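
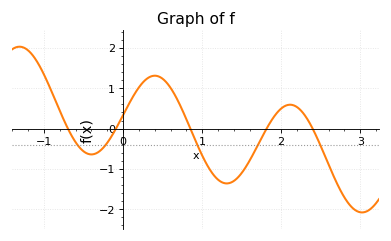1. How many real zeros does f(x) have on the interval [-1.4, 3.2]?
5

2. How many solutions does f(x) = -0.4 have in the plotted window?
5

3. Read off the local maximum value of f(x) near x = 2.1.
0.593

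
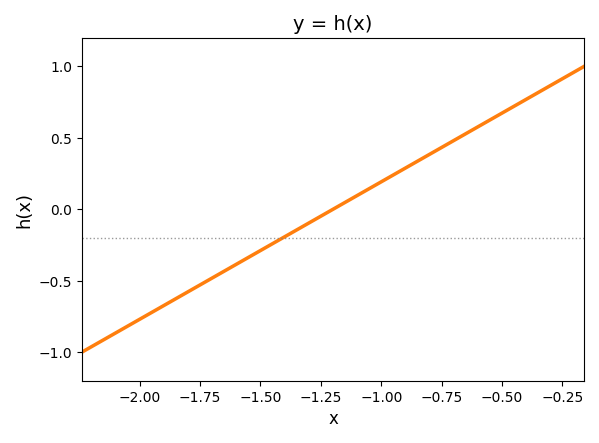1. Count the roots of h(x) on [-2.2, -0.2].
1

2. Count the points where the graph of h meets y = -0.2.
1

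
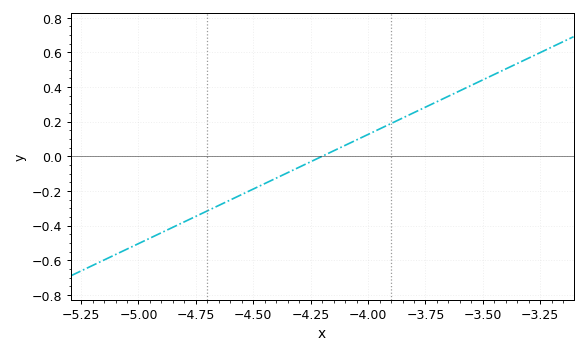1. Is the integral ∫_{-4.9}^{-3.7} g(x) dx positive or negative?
negative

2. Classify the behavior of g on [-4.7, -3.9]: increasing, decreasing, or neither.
increasing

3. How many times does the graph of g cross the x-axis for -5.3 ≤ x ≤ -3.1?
1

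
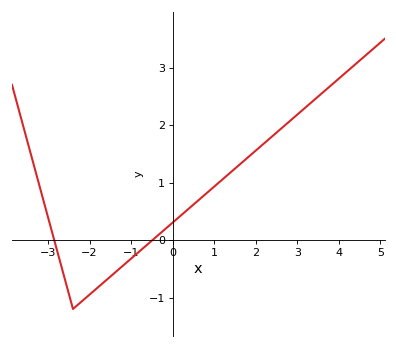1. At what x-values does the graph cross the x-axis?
-2.8, -0.4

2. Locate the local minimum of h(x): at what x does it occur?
-2.4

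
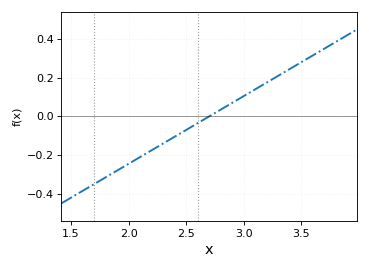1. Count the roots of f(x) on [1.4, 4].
1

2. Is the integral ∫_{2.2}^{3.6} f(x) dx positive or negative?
positive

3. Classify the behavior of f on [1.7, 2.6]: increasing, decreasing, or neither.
increasing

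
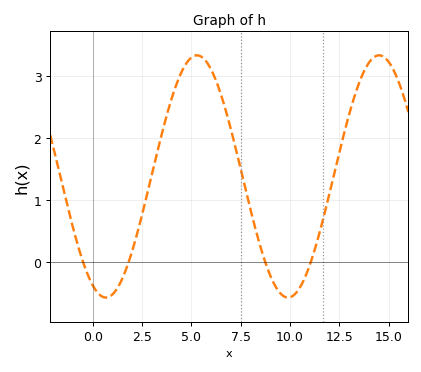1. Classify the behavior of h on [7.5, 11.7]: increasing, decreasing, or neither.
neither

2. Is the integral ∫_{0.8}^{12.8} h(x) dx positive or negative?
positive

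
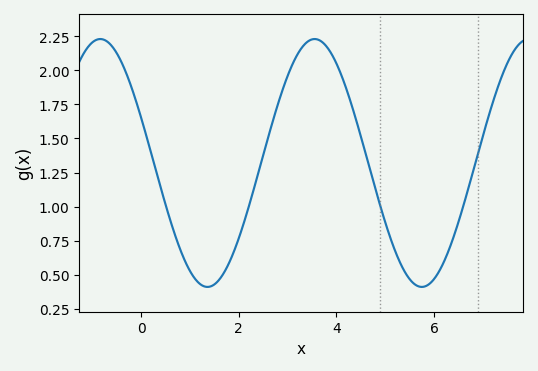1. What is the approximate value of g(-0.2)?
1.85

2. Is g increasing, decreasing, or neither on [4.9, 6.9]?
neither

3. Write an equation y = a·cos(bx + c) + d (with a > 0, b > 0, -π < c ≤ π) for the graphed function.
y = 0.91cos(1.4x + 1.2) + 1.32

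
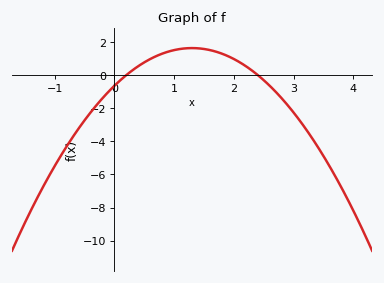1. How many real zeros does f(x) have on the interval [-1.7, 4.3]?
2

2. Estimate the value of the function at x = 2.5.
-0.31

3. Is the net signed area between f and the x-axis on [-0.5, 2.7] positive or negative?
positive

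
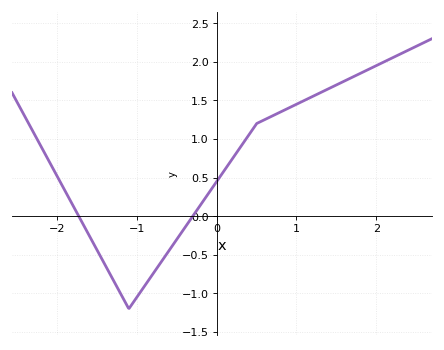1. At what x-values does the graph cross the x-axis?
-1.73, -0.3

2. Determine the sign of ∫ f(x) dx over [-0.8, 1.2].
positive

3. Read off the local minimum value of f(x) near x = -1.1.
-1.2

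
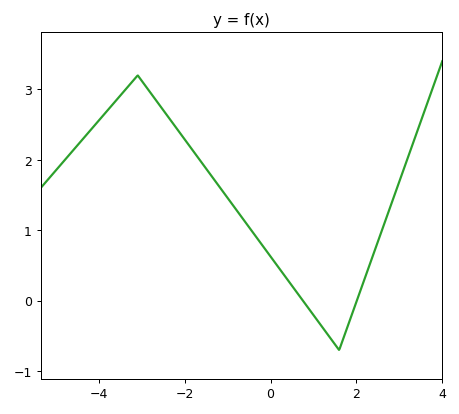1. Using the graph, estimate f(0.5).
0.2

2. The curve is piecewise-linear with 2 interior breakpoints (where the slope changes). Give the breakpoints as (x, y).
(-3.1, 3.2); (1.6, -0.7)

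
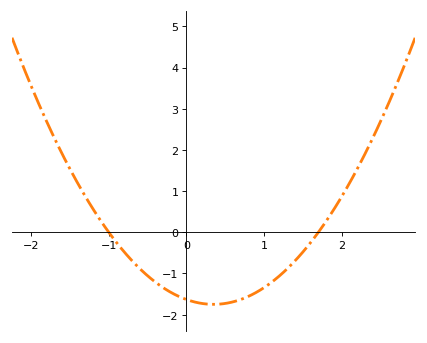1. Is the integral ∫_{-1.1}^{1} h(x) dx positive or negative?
negative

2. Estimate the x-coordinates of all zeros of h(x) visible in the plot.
-1, 1.7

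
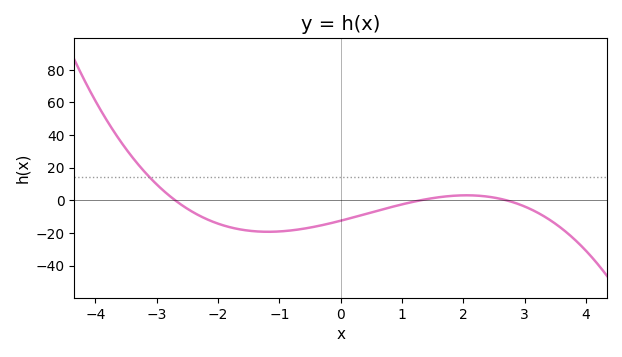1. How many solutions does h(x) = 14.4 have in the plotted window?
1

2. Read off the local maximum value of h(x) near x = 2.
4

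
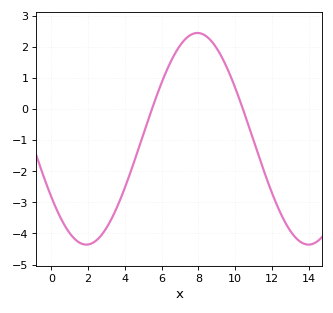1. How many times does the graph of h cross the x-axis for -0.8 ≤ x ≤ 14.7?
2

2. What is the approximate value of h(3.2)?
-3.6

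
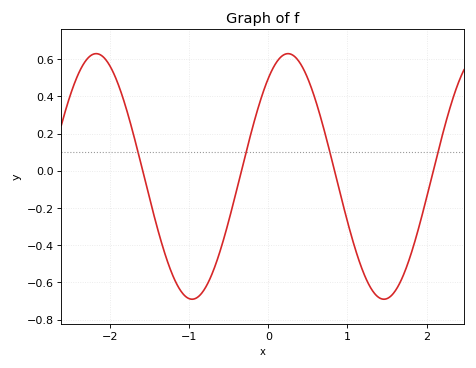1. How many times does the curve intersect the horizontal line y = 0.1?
4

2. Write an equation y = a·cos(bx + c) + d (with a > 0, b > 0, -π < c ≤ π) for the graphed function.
y = 0.66cos(2.6x - 0.64) - 0.03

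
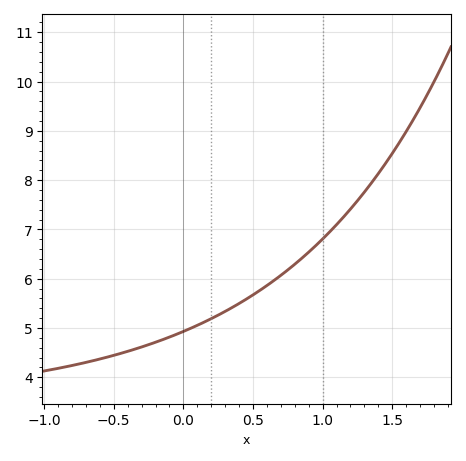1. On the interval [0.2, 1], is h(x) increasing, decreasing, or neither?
increasing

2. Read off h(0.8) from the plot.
6.3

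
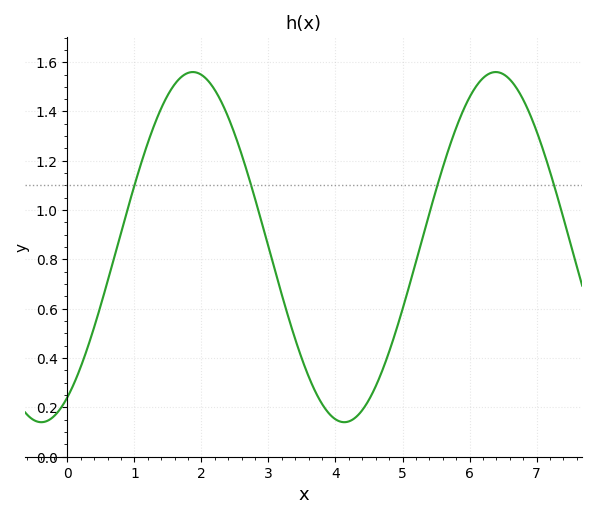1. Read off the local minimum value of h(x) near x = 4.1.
0.14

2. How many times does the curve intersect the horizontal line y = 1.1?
4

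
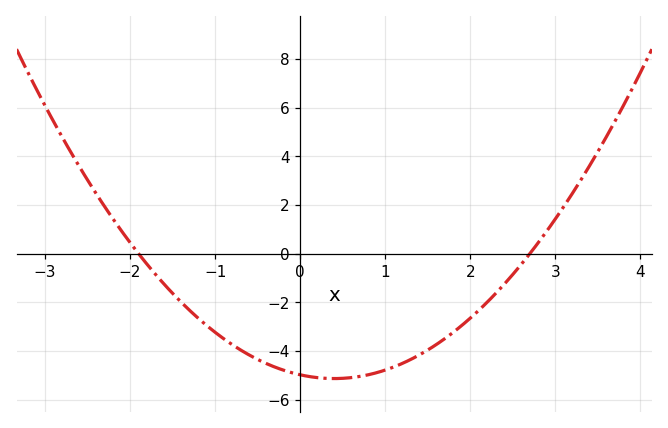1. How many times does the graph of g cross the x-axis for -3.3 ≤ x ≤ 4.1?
2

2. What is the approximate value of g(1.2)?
-4.6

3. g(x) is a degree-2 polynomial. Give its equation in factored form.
y = 0.97(x + 1.9)(x - 2.7)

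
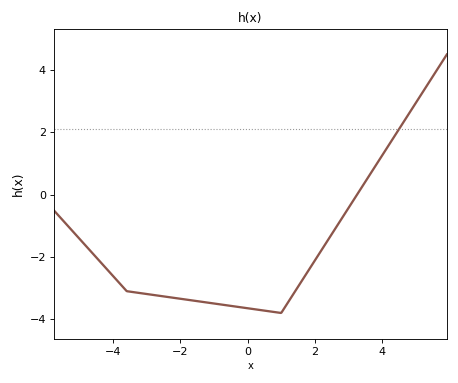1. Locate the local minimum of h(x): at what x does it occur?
0.998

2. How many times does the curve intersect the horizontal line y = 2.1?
1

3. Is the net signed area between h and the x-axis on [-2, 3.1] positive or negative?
negative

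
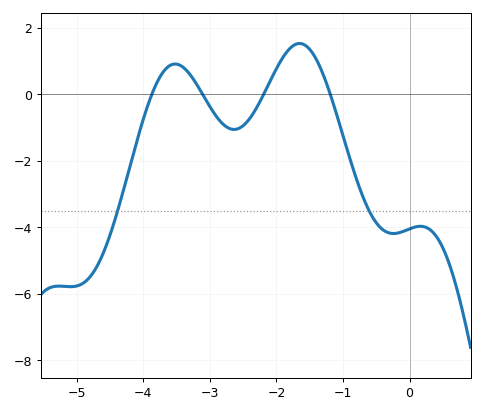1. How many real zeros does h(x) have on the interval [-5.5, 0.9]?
4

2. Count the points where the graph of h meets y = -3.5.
2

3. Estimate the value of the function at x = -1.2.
0.057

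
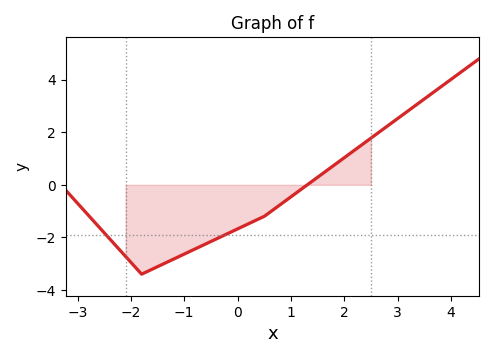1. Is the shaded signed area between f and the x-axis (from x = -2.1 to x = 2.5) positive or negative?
negative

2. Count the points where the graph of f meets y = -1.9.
2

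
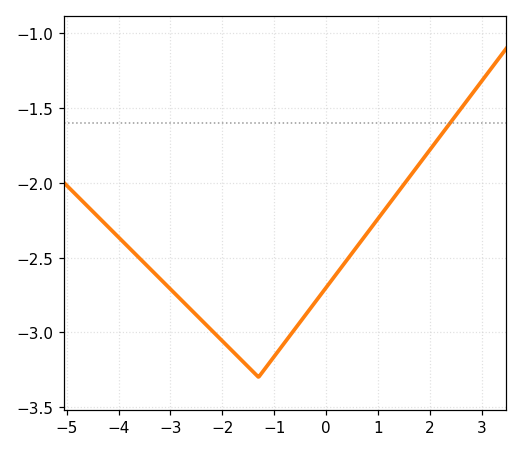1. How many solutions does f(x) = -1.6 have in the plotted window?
1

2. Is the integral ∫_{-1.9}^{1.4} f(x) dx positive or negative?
negative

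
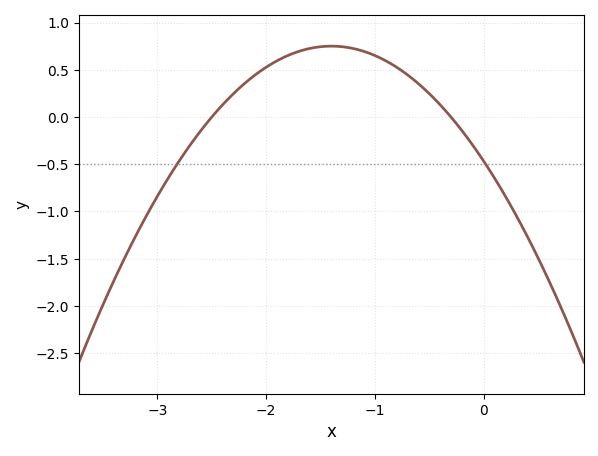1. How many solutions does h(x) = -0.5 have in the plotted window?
2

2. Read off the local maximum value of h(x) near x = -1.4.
0.75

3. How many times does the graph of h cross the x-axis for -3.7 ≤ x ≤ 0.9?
2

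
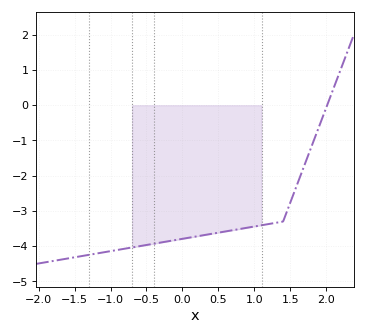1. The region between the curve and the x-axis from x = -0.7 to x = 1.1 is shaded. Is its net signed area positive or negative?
negative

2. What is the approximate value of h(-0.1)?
-3.82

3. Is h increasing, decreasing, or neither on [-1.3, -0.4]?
increasing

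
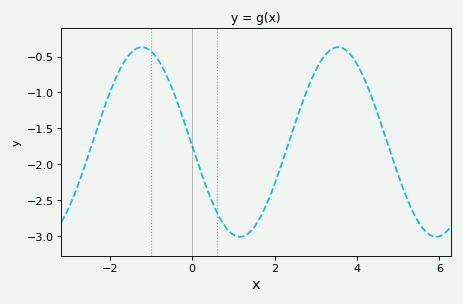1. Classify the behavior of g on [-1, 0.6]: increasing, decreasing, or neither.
decreasing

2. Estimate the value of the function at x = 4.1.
-0.715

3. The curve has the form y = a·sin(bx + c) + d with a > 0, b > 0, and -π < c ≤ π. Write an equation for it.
y = 1.32sin(1.32x - 3.1) - 1.69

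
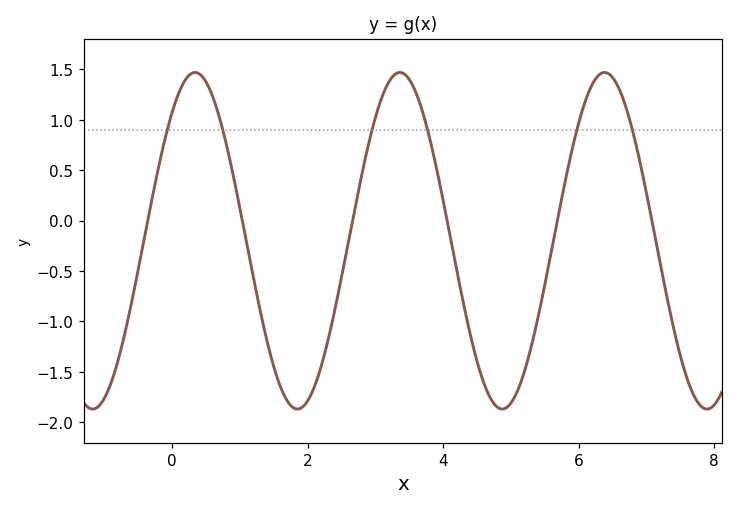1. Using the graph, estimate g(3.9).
0.55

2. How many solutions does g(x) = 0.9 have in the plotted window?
6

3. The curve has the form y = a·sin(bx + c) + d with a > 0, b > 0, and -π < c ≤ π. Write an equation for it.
y = 1.67sin(2.1x + 0.86) - 0.2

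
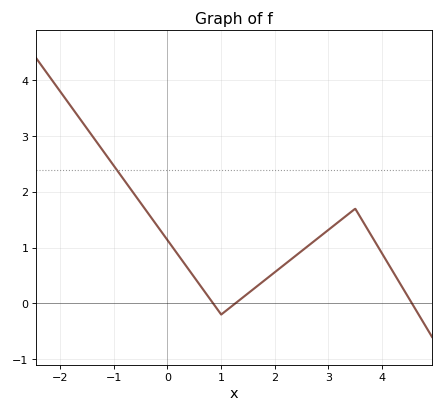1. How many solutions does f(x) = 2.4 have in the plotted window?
1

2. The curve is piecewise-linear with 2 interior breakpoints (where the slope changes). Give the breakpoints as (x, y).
(1, -0.2); (3.5, 1.7)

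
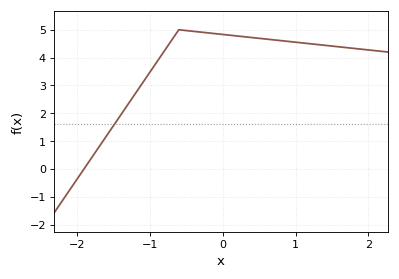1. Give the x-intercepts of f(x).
-1.9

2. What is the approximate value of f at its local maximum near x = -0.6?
5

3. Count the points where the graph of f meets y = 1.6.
1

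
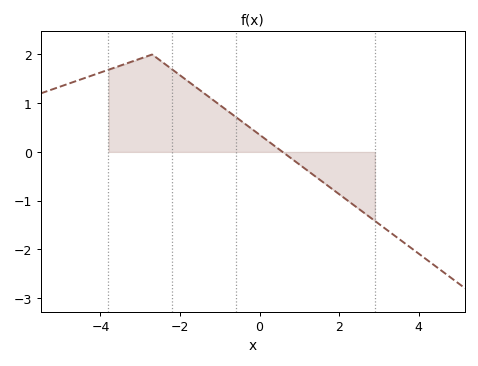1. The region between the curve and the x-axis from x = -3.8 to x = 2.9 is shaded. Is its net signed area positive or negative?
positive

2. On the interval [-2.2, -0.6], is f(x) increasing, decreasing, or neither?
decreasing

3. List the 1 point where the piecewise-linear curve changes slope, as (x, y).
(-2.7, 2)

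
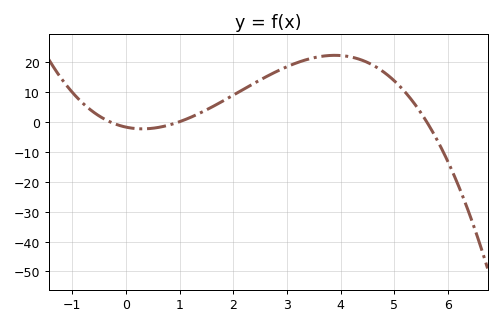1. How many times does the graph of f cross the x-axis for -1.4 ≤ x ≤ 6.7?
3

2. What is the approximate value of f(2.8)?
16.7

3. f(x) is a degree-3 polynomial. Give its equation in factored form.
y = -1.07(x + 0.3)(x - 1)(x - 5.6)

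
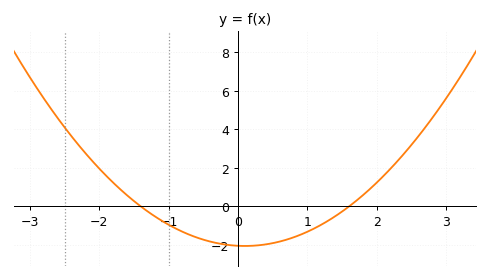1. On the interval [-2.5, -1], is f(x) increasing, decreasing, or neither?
decreasing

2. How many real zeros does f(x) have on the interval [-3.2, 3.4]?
2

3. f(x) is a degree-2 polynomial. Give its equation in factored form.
y = 0.91(x + 1.4)(x - 1.6)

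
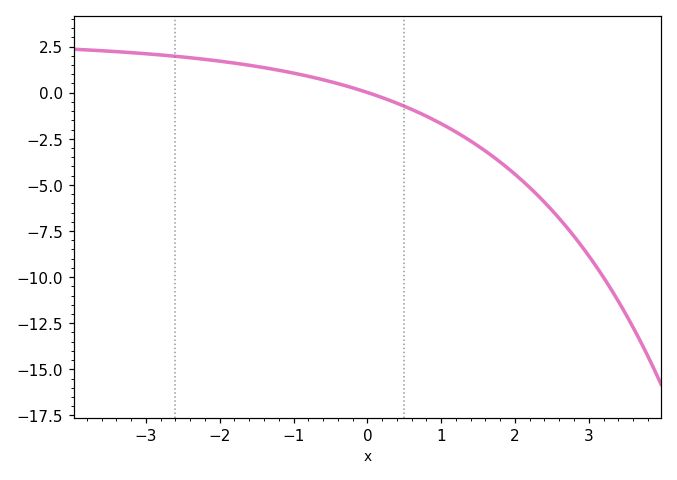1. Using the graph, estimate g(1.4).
-2.62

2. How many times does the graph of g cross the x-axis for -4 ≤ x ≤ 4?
1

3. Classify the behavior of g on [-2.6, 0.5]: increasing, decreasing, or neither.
decreasing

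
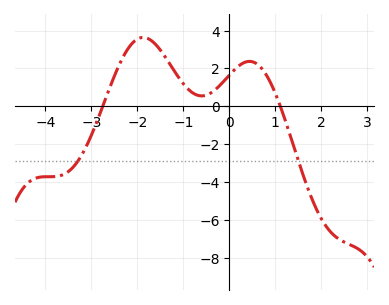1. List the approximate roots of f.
-2.8, 1.2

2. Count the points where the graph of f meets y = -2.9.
2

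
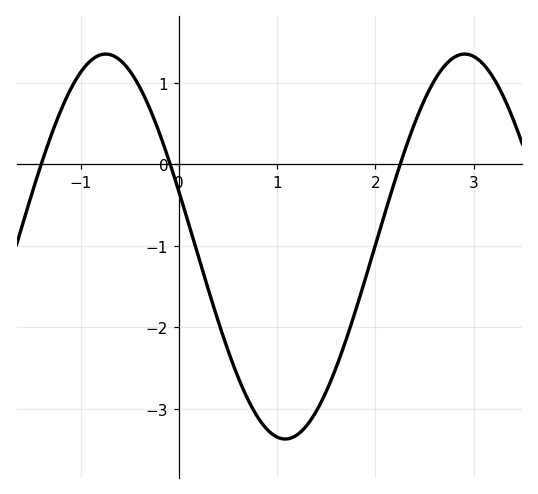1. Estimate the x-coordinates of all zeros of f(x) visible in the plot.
-1.4, -0.088, 2.25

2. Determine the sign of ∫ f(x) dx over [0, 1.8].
negative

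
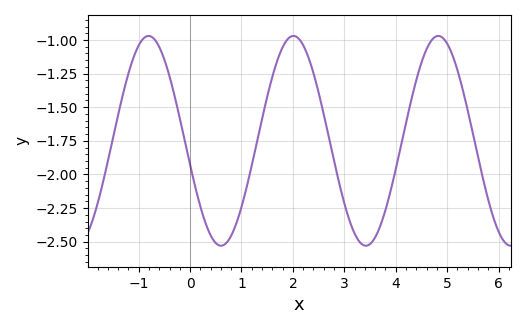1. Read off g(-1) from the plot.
-1.04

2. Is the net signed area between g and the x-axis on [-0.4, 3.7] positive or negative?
negative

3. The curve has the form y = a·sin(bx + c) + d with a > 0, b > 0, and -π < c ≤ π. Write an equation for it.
y = 0.78sin(2.23x - 2.91) - 1.75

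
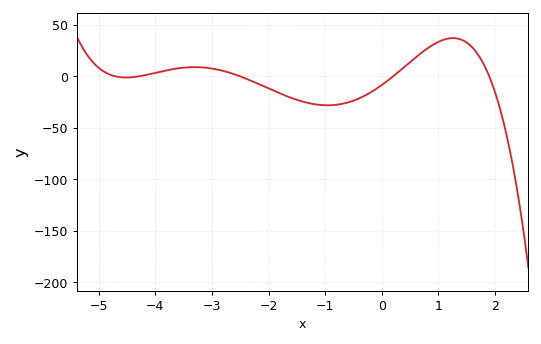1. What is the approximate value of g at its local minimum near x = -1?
-28.1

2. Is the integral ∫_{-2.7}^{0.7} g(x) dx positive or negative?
negative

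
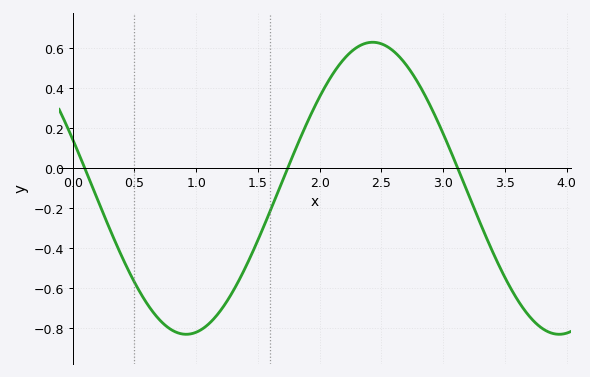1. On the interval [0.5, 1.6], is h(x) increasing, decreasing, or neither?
neither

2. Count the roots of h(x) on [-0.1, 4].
3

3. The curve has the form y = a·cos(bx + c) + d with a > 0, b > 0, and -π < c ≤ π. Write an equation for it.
y = 0.73cos(2.08x + 1.23) - 0.1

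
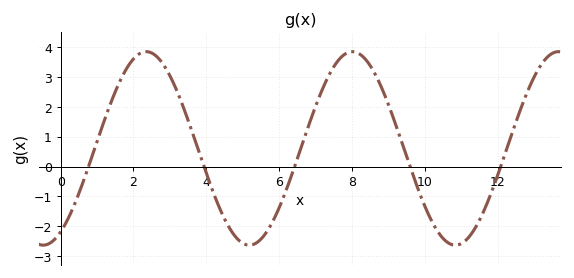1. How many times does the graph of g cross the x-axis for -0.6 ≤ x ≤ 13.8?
5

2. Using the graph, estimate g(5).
-2.57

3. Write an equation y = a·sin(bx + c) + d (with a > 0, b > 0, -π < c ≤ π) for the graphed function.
y = 3.25sin(1.11x - 1.04) + 0.61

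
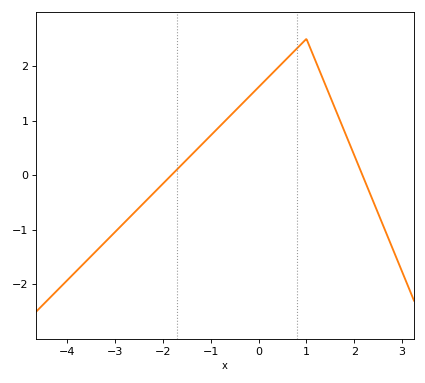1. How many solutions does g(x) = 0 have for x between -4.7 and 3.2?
2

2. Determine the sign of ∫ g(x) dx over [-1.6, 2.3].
positive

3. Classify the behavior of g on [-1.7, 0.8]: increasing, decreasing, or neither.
increasing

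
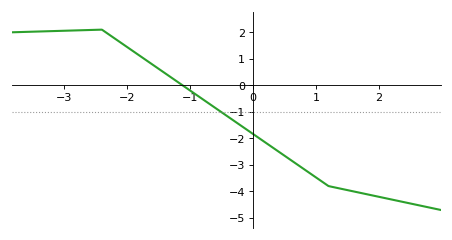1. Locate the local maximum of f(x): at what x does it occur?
-2.4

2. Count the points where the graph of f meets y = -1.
1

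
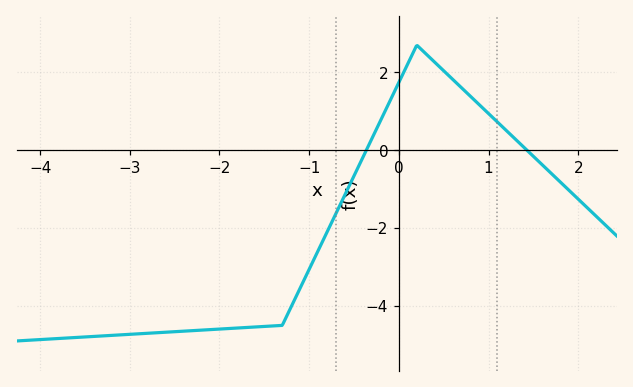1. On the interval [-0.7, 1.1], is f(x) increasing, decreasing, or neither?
neither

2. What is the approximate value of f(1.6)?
-0.4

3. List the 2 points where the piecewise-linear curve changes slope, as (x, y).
(-1.3, -4.5); (0.2, 2.7)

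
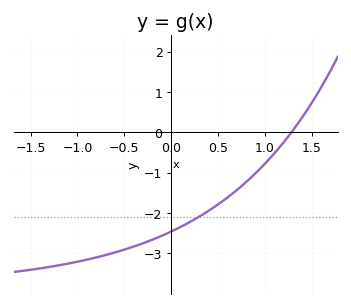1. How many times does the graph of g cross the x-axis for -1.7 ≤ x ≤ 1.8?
1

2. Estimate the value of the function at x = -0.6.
-2.98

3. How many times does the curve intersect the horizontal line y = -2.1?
1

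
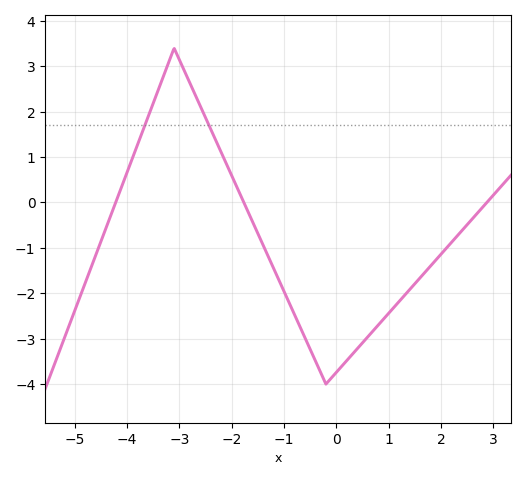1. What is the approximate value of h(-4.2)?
0.049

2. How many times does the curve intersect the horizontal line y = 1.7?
2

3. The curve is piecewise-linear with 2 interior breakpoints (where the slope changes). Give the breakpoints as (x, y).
(-3.1, 3.4); (-0.2, -4)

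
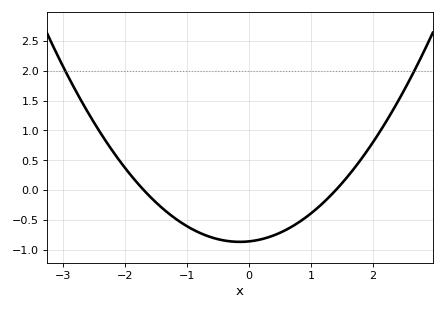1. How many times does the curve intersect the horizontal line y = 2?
2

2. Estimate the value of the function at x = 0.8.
-0.54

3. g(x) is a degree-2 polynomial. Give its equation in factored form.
y = 0.36(x + 1.7)(x - 1.4)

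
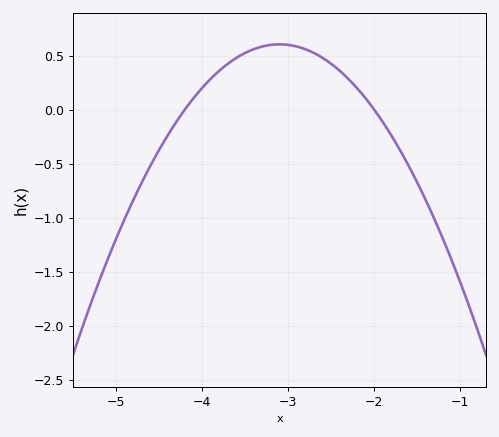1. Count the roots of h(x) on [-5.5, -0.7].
2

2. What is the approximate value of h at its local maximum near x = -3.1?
0.605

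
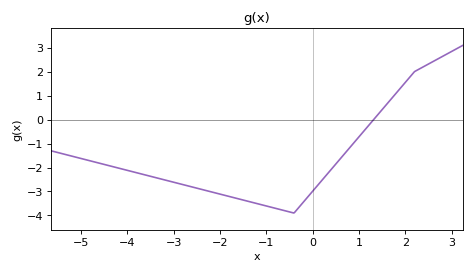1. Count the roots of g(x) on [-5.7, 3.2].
1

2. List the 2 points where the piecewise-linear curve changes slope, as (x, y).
(-0.4, -3.9); (2.2, 2)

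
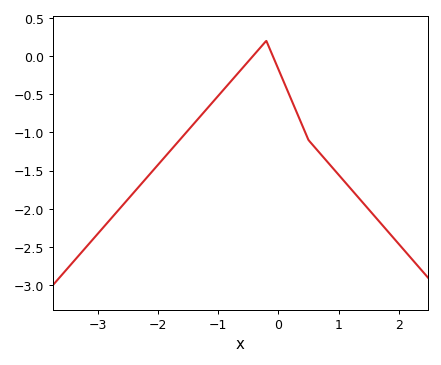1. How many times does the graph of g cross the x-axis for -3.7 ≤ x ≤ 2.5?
2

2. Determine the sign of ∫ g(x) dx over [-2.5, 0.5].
negative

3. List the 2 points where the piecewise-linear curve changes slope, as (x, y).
(-0.2, 0.2); (0.5, -1.1)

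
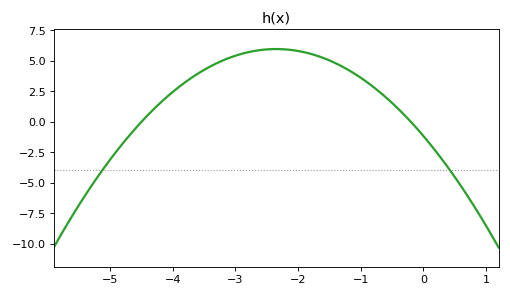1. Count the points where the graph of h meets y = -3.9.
2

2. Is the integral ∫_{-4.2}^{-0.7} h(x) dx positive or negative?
positive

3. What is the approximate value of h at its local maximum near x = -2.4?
5.96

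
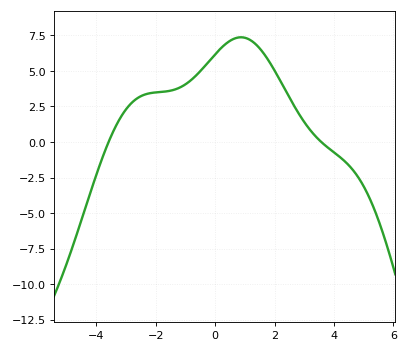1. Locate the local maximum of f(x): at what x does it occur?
0.8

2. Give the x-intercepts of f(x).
-3.6, 3.6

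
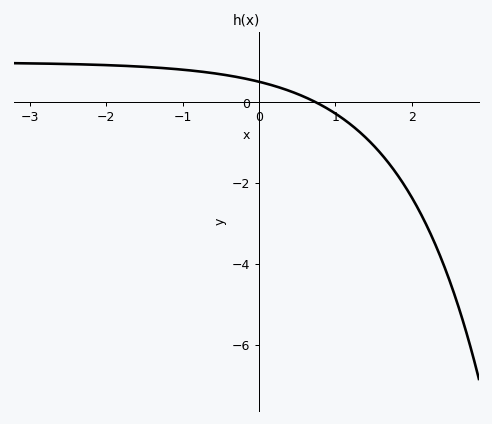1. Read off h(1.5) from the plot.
-1.07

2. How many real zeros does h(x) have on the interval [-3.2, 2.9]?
1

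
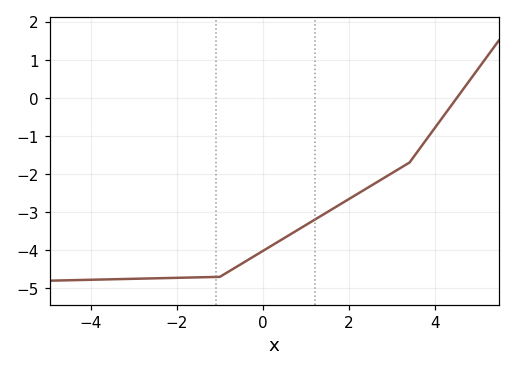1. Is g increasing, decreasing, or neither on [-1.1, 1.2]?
increasing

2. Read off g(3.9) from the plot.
-0.927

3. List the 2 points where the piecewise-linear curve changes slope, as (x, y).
(-1, -4.7); (3.4, -1.7)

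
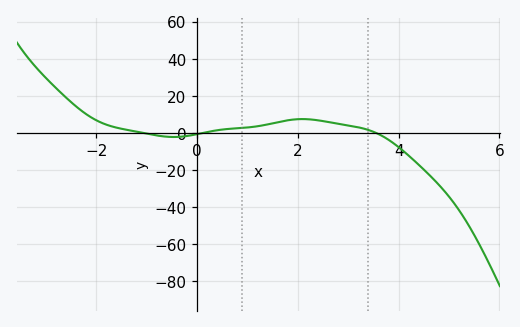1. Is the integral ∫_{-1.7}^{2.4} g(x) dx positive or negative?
positive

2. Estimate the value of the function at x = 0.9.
2.73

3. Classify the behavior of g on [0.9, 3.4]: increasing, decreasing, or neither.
neither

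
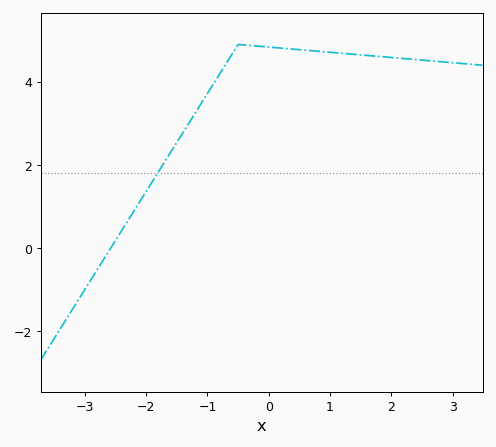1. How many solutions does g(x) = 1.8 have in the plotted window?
1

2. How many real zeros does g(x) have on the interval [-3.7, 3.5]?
1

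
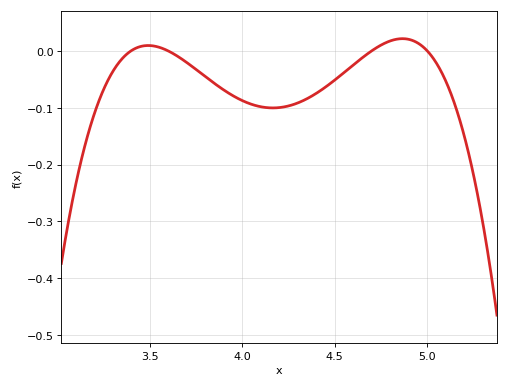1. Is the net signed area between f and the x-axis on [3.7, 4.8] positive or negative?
negative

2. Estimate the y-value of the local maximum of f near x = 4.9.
0.02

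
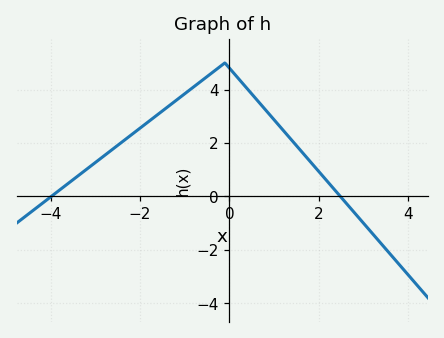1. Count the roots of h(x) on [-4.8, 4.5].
2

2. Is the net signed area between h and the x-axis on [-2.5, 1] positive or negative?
positive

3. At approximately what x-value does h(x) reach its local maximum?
-0.102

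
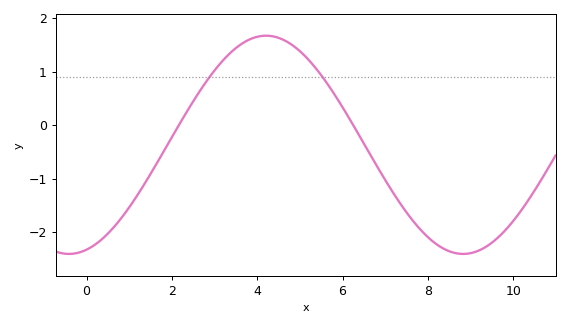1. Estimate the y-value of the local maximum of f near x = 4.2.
1.67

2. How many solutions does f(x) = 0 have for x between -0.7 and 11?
2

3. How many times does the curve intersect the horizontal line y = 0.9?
2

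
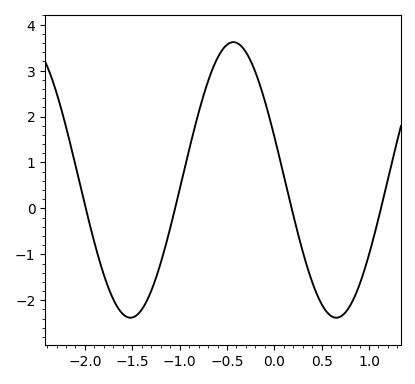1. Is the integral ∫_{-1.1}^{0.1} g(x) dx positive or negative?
positive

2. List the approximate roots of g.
-1.99, -1.05, 0.183, 1.13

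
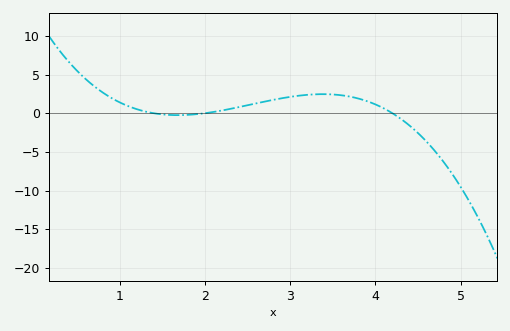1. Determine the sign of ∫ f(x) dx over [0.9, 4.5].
positive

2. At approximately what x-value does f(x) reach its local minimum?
1.7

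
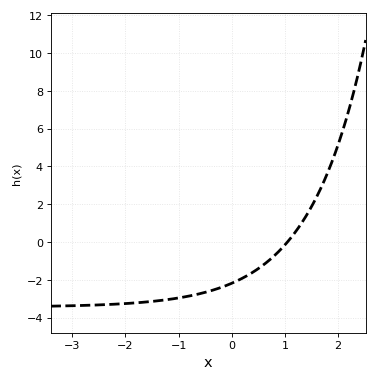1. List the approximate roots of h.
1.05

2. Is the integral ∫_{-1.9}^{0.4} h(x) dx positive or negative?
negative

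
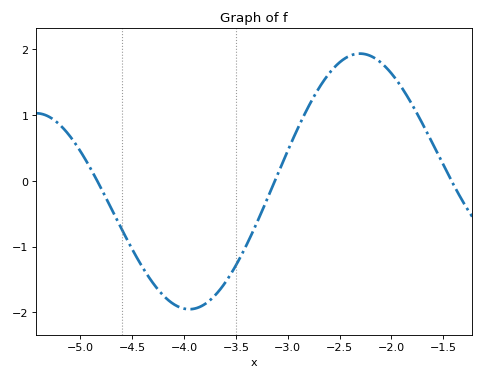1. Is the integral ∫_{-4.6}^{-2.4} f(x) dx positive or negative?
negative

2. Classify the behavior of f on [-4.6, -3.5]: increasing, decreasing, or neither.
neither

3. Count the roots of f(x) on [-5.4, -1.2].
3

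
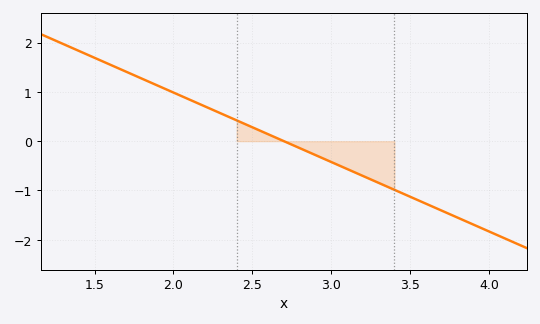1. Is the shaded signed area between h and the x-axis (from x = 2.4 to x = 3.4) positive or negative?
negative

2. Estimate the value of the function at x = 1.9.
1.1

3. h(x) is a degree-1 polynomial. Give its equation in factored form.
y = -1.41(x - 2.7)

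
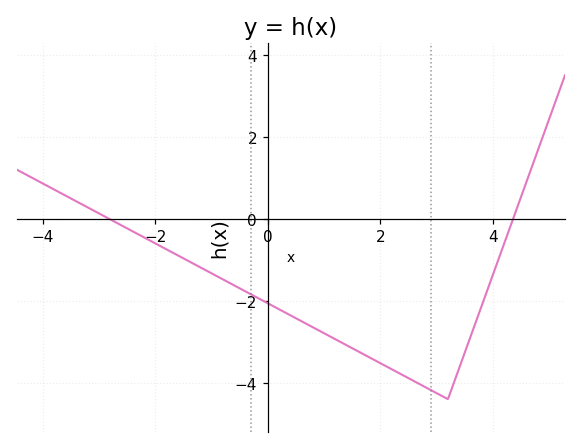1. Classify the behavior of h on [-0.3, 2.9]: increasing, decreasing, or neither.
decreasing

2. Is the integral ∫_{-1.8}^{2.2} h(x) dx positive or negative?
negative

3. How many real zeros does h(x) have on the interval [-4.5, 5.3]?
2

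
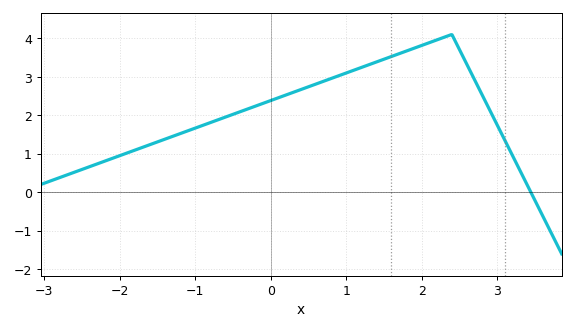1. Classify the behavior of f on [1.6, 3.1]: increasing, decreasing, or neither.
neither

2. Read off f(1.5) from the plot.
3.46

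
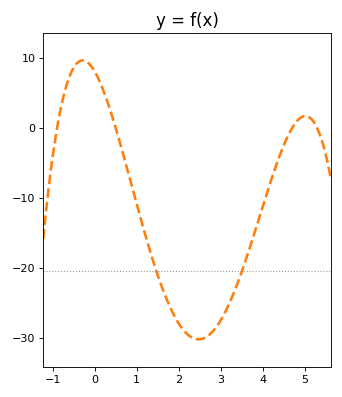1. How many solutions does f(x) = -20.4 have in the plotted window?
2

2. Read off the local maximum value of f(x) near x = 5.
2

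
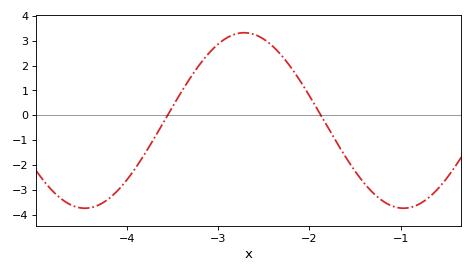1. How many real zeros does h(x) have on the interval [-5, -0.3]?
2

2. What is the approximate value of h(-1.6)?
-1.7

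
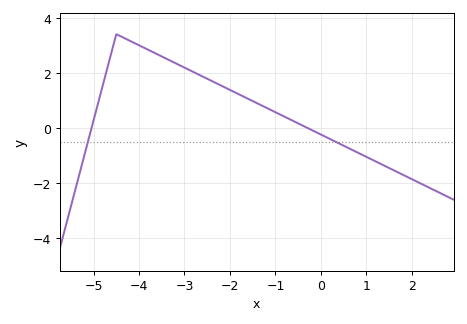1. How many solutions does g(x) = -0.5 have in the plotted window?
2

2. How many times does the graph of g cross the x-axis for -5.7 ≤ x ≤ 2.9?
2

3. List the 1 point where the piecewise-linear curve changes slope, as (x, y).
(-4.5, 3.4)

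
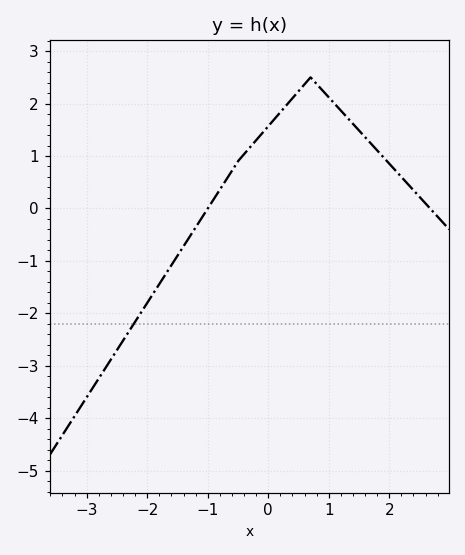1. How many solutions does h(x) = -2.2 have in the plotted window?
1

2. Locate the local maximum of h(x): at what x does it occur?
0.7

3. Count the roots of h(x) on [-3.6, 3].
2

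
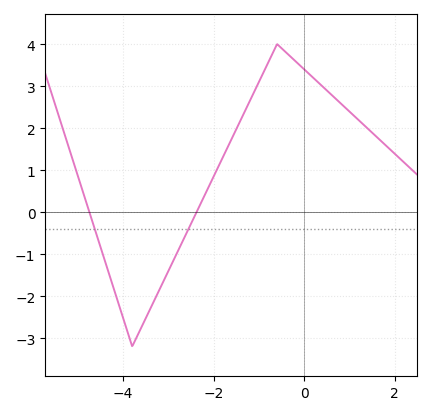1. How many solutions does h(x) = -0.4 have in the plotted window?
2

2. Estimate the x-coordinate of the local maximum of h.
-0.6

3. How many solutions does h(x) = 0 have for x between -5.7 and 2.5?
2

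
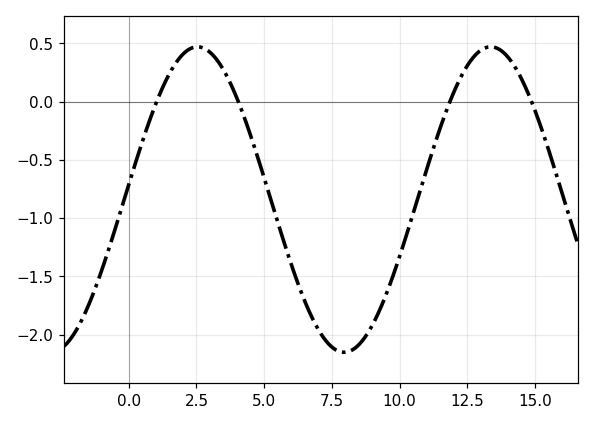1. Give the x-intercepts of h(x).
1.03, 4.05, 11.9, 14.9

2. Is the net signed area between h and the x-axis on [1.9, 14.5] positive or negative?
negative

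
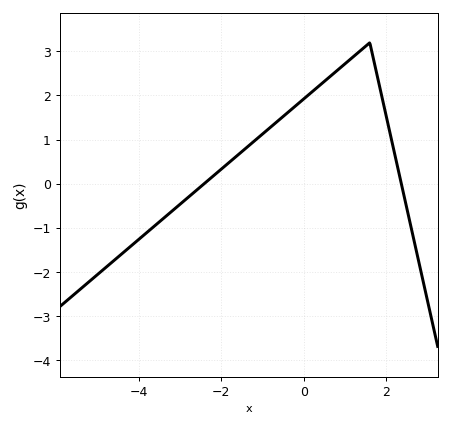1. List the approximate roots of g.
-2.41, 2.36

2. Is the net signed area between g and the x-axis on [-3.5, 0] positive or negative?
positive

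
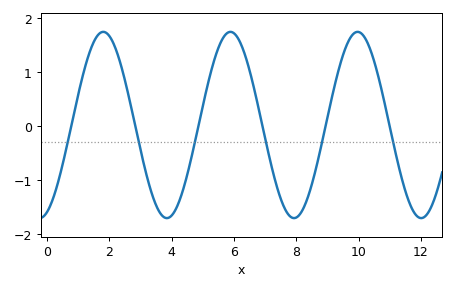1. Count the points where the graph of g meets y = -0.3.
6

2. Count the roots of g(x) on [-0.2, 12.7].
6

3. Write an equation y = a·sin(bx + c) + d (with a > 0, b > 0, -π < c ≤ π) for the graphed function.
y = 1.72sin(1.54x - 1.21) + 0.02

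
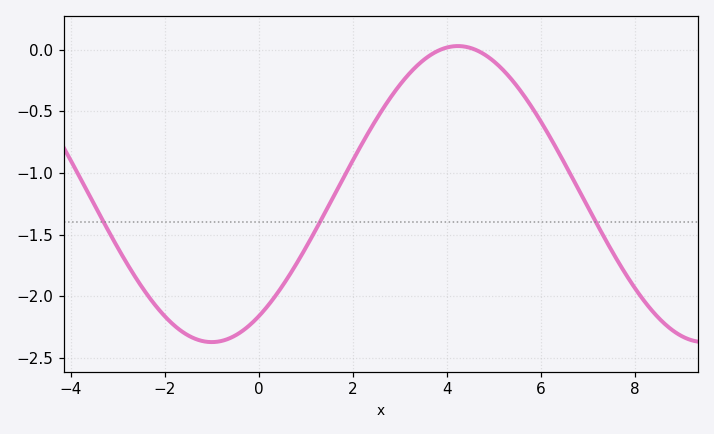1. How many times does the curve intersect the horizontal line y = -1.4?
3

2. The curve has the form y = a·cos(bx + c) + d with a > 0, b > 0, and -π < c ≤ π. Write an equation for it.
y = 1.2cos(0.6x - 2.54) - 1.17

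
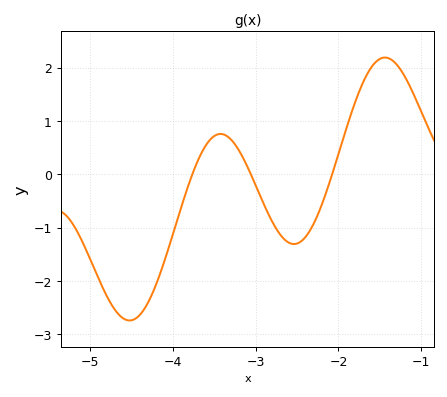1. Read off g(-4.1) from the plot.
-1.6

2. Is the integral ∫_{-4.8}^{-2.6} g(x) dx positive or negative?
negative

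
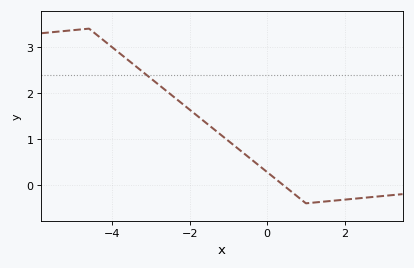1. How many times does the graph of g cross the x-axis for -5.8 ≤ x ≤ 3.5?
1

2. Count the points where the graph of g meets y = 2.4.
1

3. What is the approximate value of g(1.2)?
-0.384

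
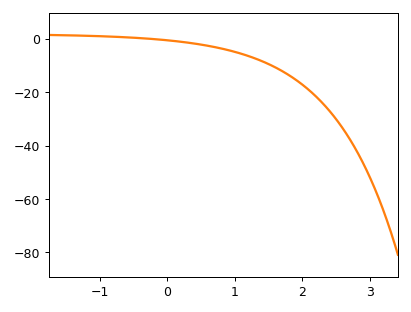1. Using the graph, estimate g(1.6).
-10.7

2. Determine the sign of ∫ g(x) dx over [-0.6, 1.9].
negative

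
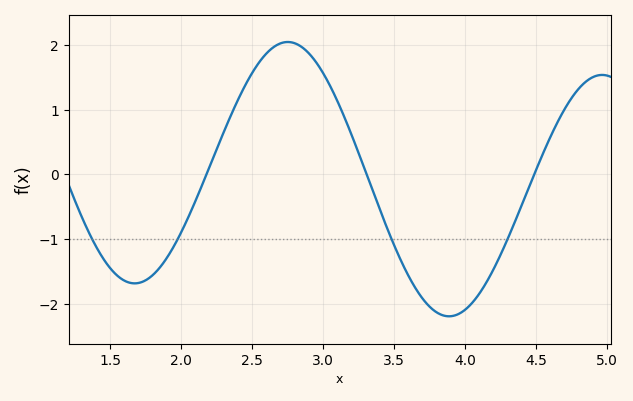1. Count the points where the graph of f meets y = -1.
4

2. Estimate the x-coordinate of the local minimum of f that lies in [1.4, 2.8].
1.7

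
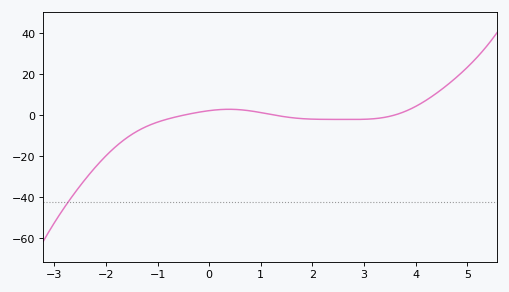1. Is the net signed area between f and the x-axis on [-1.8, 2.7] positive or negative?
negative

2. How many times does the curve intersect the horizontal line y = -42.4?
1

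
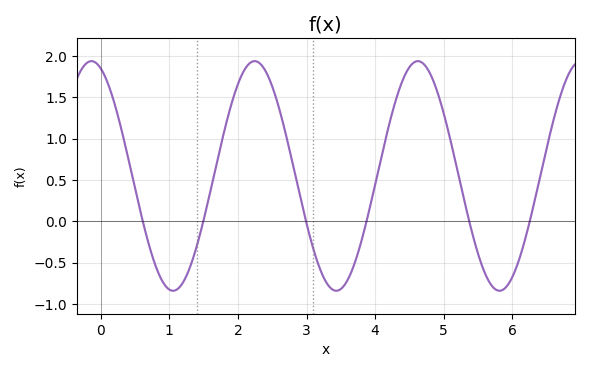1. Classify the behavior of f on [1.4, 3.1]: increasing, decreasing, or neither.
neither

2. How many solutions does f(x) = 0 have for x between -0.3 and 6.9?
6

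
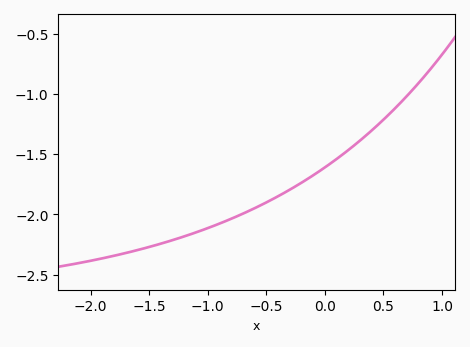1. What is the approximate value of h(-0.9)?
-2.1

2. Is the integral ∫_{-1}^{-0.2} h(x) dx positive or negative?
negative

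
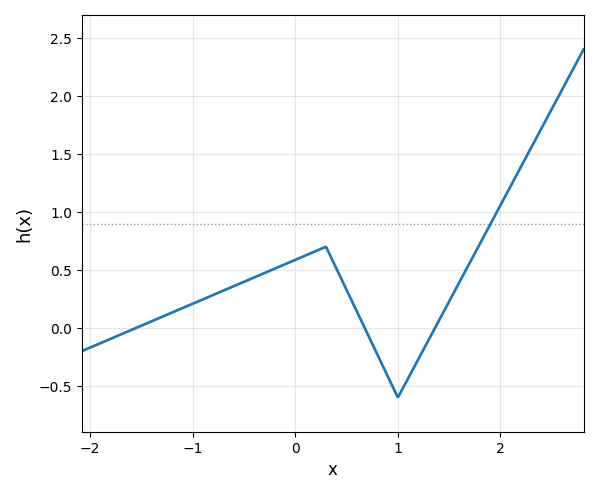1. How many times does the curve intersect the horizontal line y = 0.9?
1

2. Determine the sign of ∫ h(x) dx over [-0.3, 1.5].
positive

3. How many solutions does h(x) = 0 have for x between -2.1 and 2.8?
3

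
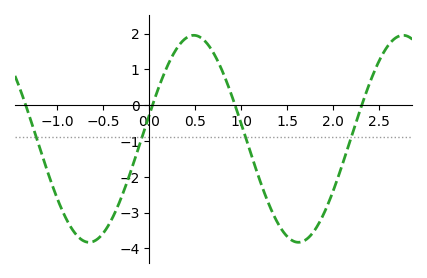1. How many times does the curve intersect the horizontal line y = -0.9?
4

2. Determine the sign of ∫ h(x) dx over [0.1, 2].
negative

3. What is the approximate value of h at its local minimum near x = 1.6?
-3.83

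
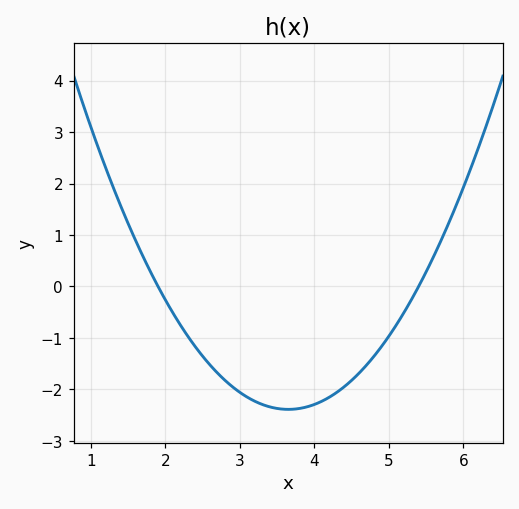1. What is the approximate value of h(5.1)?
-0.749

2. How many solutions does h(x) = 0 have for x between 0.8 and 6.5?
2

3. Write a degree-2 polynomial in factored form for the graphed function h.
y = 0.78(x - 1.9)(x - 5.4)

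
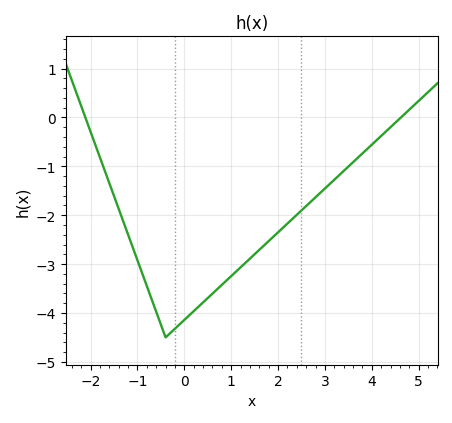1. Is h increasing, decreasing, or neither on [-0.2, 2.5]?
increasing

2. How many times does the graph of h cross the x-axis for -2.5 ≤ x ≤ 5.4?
2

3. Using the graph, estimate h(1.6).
-2.7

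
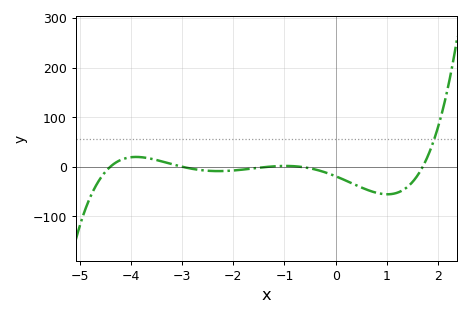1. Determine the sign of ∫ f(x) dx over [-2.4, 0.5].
negative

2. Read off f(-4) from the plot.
19.1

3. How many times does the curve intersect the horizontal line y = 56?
1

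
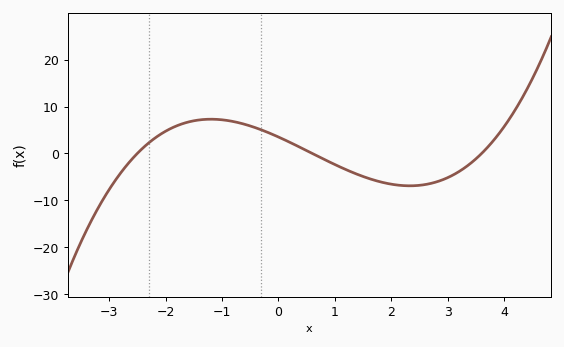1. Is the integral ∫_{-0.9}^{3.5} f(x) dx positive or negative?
negative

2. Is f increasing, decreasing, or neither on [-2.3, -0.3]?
neither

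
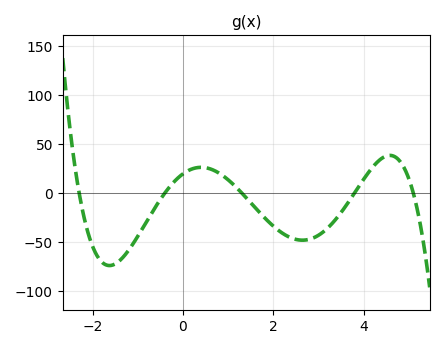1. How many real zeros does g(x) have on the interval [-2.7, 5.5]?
5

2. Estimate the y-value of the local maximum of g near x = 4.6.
38.3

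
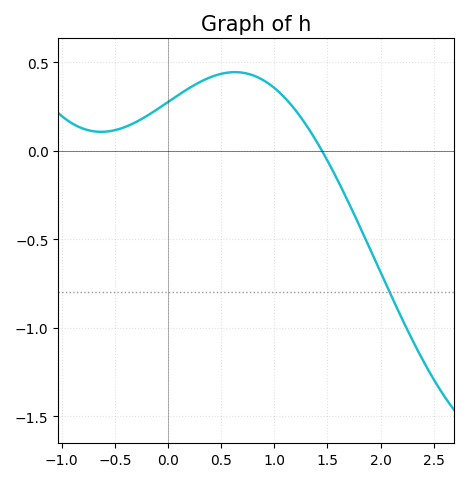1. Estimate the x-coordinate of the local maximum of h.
0.65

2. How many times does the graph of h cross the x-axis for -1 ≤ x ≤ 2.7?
1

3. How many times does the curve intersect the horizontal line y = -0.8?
1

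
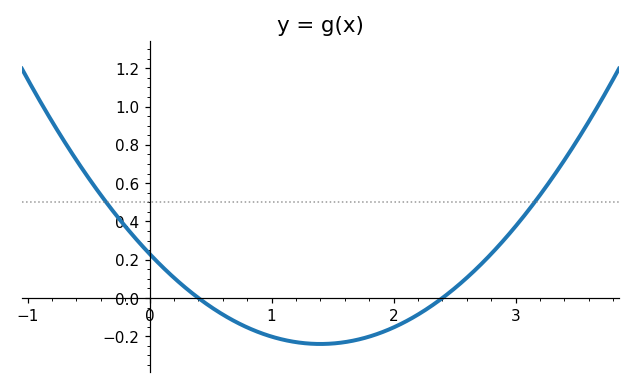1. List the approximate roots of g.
0.4, 2.4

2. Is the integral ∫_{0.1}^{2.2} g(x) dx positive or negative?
negative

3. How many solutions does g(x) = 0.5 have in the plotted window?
2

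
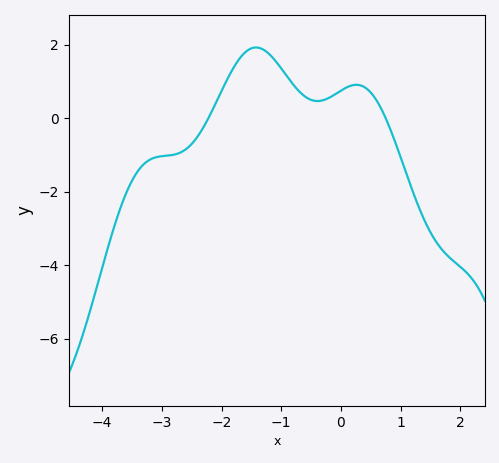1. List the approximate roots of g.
-2.2, 0.8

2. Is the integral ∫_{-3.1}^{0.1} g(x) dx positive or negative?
positive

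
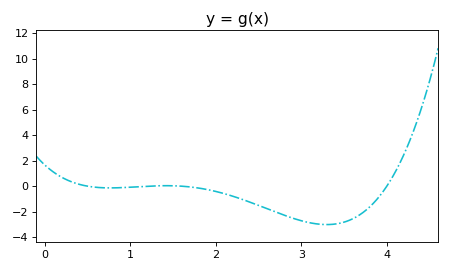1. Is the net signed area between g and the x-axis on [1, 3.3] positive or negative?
negative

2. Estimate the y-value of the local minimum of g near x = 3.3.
-3.01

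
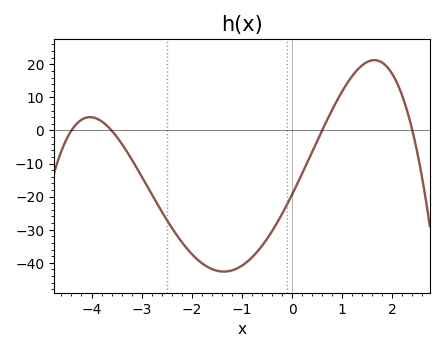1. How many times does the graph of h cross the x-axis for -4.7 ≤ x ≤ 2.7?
4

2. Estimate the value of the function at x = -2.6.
-24.5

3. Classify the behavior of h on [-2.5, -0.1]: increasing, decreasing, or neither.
neither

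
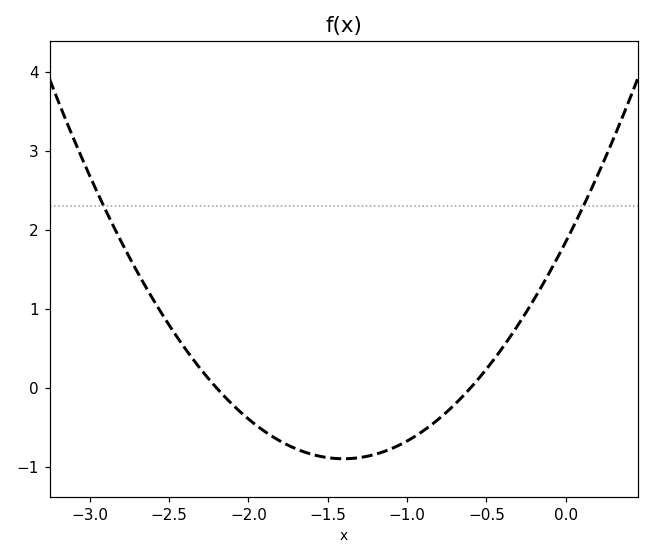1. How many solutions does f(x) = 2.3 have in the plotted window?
2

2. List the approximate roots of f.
-2.2, -0.6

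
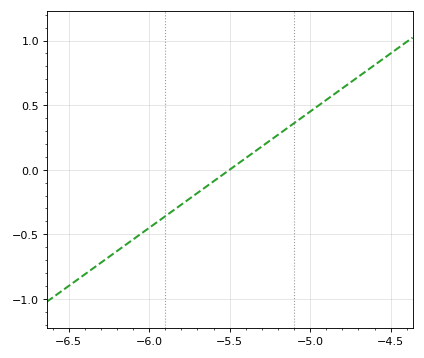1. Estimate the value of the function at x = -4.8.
0.63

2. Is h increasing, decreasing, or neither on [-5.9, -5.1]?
increasing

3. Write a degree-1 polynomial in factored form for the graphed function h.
y = 0.9(x + 5.5)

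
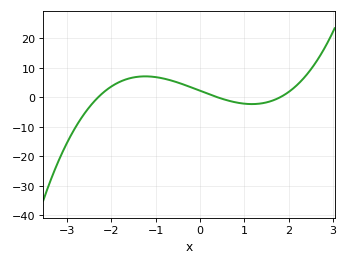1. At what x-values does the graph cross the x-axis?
-2.3, 0.4, 1.8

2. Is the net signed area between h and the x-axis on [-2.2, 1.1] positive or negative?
positive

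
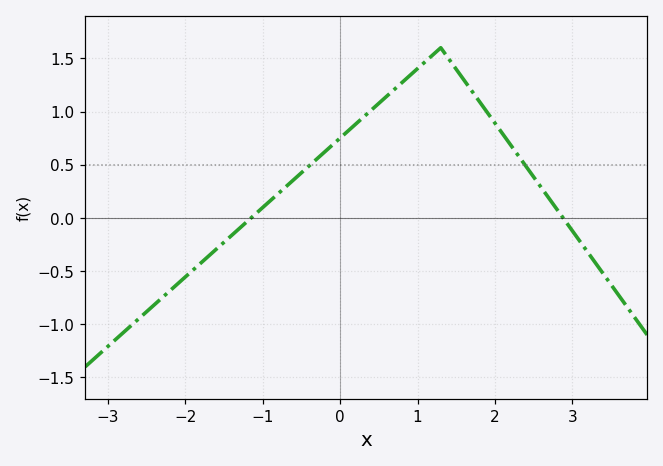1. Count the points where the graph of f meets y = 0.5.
2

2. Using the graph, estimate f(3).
-0.1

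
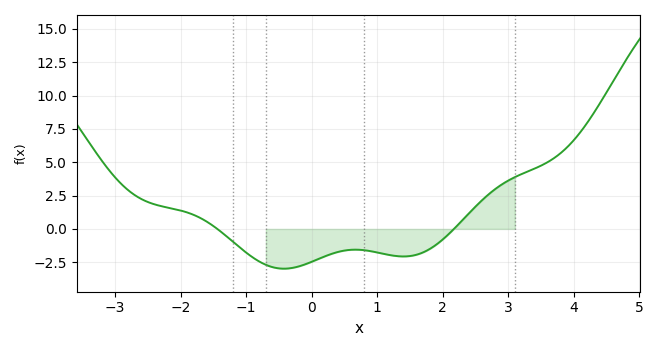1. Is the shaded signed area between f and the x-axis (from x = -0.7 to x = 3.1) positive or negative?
negative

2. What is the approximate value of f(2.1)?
-0.4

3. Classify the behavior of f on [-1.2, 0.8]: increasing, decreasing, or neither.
neither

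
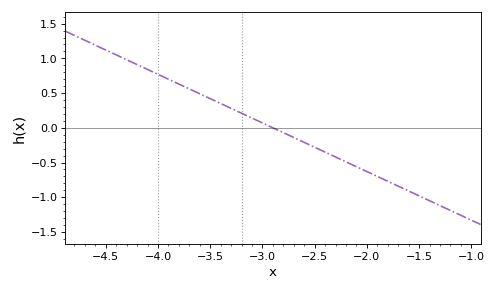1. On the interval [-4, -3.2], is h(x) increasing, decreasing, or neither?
decreasing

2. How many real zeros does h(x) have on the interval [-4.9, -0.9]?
1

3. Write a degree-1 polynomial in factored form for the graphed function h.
y = -0.7(x + 2.9)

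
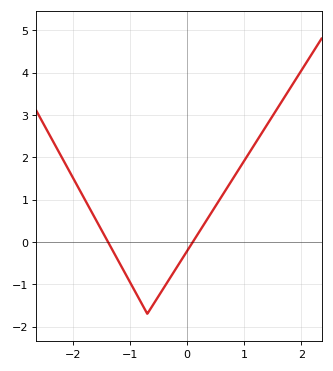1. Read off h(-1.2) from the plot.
-0.468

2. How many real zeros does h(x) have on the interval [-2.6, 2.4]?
2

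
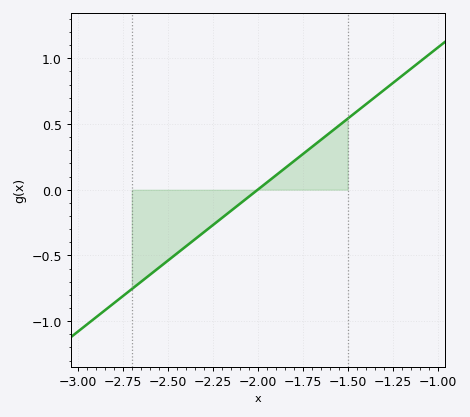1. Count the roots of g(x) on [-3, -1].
1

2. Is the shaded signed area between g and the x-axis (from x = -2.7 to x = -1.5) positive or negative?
negative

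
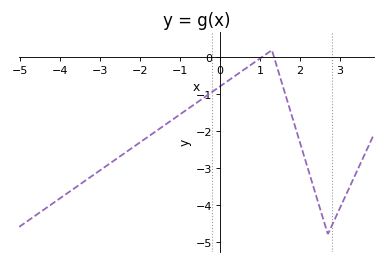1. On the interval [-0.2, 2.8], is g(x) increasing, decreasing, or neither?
neither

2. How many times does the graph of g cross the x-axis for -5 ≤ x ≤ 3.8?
2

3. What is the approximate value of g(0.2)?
-0.6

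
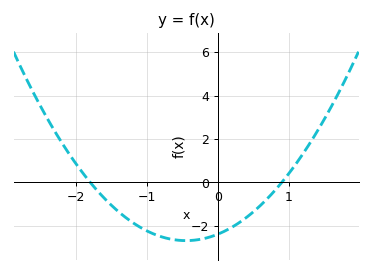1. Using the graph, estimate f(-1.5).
-1.06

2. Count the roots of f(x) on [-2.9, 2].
2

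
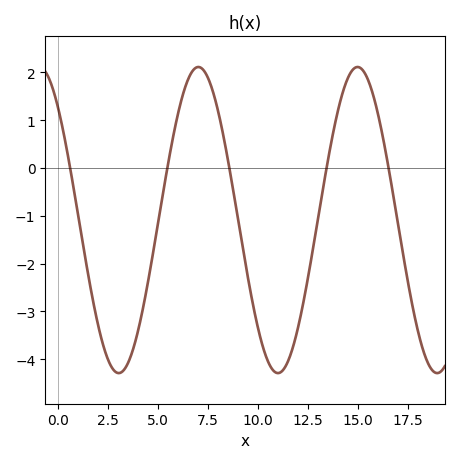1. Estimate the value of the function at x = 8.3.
0.597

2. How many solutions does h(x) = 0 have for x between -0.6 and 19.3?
5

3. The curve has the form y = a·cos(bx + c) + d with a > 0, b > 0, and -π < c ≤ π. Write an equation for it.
y = 3.2cos(0.79x + 0.742) - 1.09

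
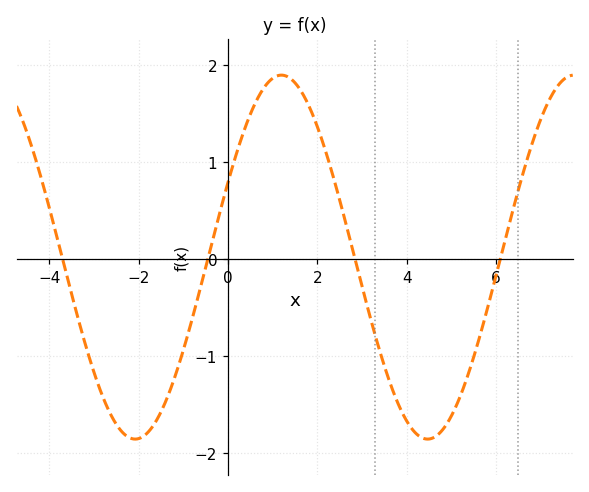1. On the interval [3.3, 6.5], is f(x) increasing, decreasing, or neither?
neither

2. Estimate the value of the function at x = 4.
-1.67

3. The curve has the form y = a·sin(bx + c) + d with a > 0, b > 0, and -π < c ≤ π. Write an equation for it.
y = 1.88sin(0.96x + 0.422) + 0.02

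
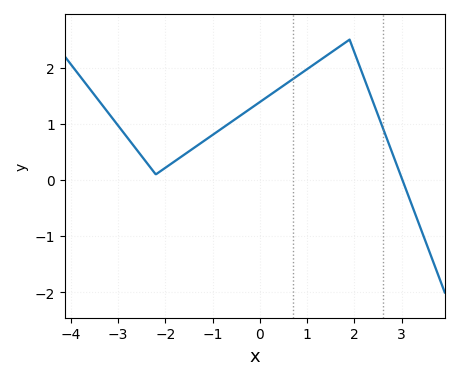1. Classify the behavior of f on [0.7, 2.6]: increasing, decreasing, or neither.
neither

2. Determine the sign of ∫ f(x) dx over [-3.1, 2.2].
positive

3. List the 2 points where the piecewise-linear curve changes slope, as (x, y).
(-2.2, 0.1); (1.9, 2.5)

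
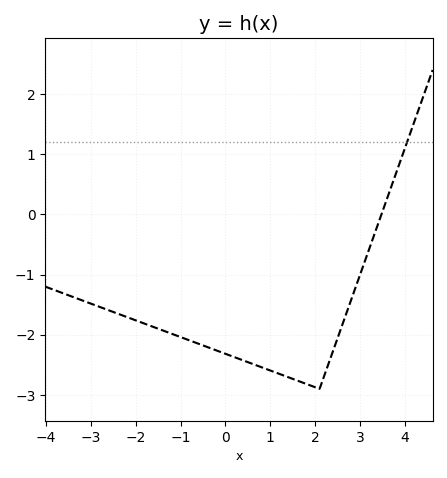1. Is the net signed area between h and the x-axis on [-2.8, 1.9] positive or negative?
negative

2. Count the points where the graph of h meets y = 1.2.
1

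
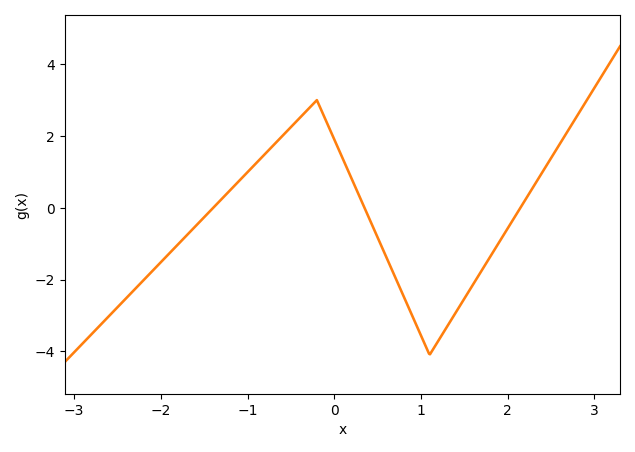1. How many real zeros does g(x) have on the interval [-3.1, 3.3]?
3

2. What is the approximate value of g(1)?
-3.6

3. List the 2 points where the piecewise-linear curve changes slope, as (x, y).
(-0.2, 3); (1.1, -4.1)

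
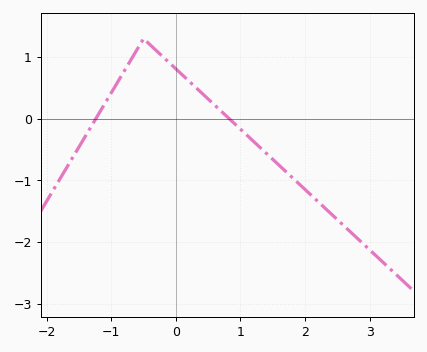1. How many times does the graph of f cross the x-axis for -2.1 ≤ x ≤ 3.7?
2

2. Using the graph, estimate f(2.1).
-1.2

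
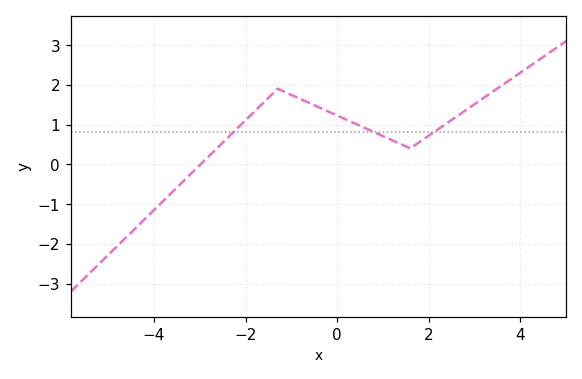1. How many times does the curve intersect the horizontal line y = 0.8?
3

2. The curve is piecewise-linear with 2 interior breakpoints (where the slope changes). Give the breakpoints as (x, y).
(-1.3, 1.9); (1.6, 0.4)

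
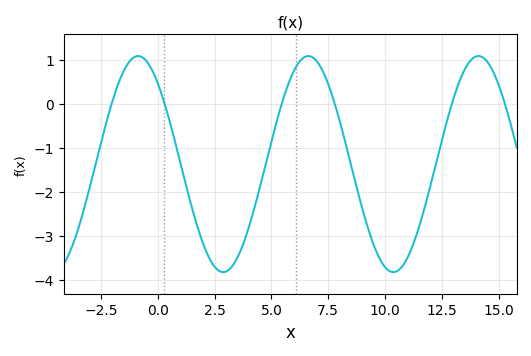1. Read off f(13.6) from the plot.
0.875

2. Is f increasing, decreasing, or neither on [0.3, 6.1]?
neither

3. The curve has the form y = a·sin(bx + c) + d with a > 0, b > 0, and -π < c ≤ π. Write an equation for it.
y = 2.46sin(0.84x + 2.29) - 1.37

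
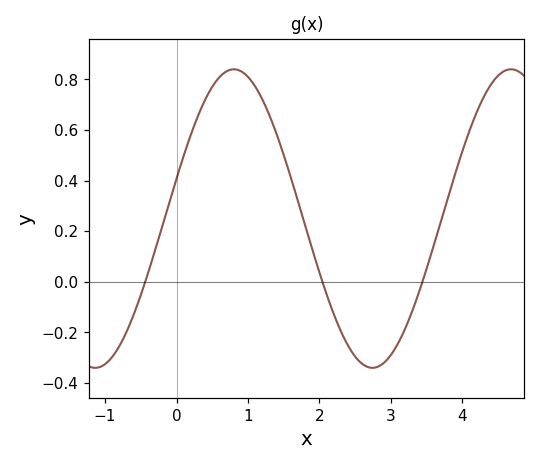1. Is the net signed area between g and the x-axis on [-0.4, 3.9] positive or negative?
positive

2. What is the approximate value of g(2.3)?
-0.2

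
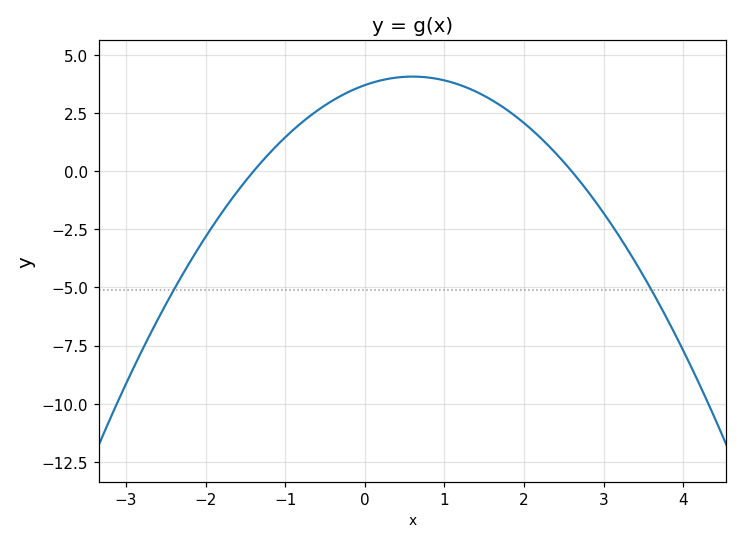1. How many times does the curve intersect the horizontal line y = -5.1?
2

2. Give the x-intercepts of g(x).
-1.4, 2.6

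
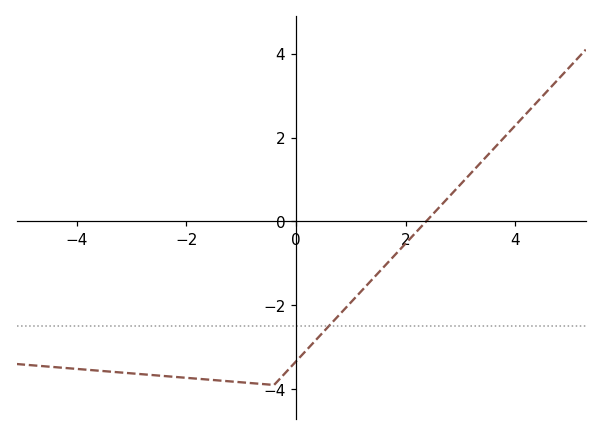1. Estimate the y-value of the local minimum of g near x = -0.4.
-3.9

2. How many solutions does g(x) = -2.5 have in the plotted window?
1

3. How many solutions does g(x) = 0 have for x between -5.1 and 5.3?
1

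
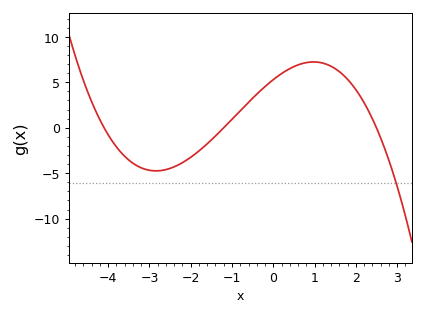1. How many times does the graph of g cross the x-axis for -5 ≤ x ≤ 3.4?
3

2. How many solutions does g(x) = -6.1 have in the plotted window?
1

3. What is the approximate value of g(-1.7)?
-2.17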